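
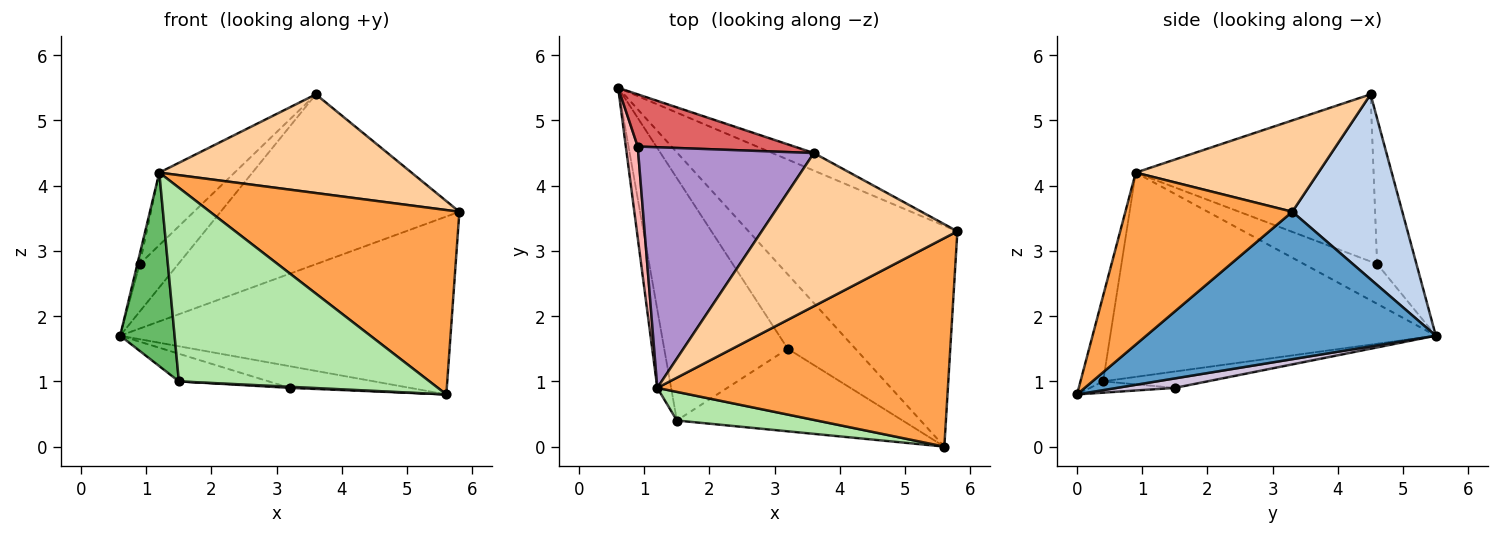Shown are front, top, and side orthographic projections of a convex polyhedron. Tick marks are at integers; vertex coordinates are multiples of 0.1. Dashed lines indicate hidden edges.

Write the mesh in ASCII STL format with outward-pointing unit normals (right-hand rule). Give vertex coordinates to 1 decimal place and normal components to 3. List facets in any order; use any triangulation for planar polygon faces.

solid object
 facet normal 0.482 0.550 -0.682
  outer loop
   vertex 5.6 0.0 0.8
   vertex 0.6 5.5 1.7
   vertex 5.8 3.3 3.6
  endloop
 endfacet
 facet normal 0.417 0.904 -0.093
  outer loop
   vertex 3.6 4.5 5.4
   vertex 5.8 3.3 3.6
   vertex 0.6 5.5 1.7
  endloop
 endfacet
 facet normal 0.405 -0.606 0.685
  outer loop
   vertex 1.2 0.9 4.2
   vertex 5.6 0.0 0.8
   vertex 5.8 3.3 3.6
  endloop
 endfacet
 facet normal 0.365 -0.504 0.783
  outer loop
   vertex 1.2 0.9 4.2
   vertex 5.8 3.3 3.6
   vertex 3.6 4.5 5.4
  endloop
 endfacet
 facet normal -0.984 -0.165 -0.067
  outer loop
   vertex 1.5 0.4 1.0
   vertex 1.2 0.9 4.2
   vertex 0.6 5.5 1.7
  endloop
 endfacet
 facet normal -0.089 -0.985 0.146
  outer loop
   vertex 1.5 0.4 1.0
   vertex 5.6 0.0 0.8
   vertex 1.2 0.9 4.2
  endloop
 endfacet
 facet normal -0.566 0.556 0.609
  outer loop
   vertex 0.9 4.6 2.8
   vertex 3.6 4.5 5.4
   vertex 0.6 5.5 1.7
  endloop
 endfacet
 facet normal -0.958 0.031 0.286
  outer loop
   vertex 0.9 4.6 2.8
   vertex 0.6 5.5 1.7
   vertex 1.2 0.9 4.2
  endloop
 endfacet
 facet normal -0.674 0.213 0.708
  outer loop
   vertex 0.9 4.6 2.8
   vertex 1.2 0.9 4.2
   vertex 3.6 4.5 5.4
  endloop
 endfacet
 facet normal 0.134 0.277 -0.952
  outer loop
   vertex 3.2 1.5 0.9
   vertex 0.6 5.5 1.7
   vertex 5.6 0.0 0.8
  endloop
 endfacet
 facet normal -0.131 0.112 -0.985
  outer loop
   vertex 3.2 1.5 0.9
   vertex 1.5 0.4 1.0
   vertex 0.6 5.5 1.7
  endloop
 endfacet
 facet normal -0.050 -0.013 -0.999
  outer loop
   vertex 3.2 1.5 0.9
   vertex 5.6 0.0 0.8
   vertex 1.5 0.4 1.0
  endloop
 endfacet
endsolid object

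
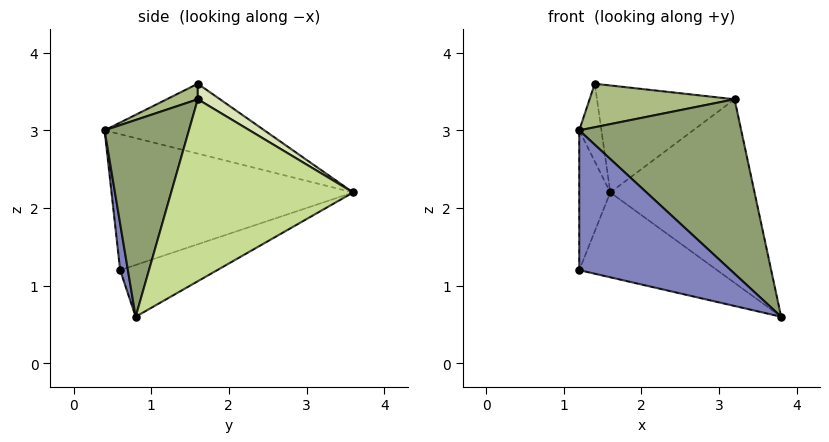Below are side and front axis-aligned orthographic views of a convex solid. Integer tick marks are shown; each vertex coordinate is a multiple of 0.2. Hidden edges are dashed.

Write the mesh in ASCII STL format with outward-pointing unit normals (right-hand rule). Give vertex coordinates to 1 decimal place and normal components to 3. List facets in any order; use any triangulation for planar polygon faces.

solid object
 facet normal -0.989 0.137 0.055
  outer loop
   vertex 1.4 1.6 3.6
   vertex 1.6 3.6 2.2
   vertex 1.2 0.4 3.0
  endloop
 endfacet
 facet normal 0.051 -0.993 -0.110
  outer loop
   vertex 1.2 0.6 1.2
   vertex 3.8 0.8 0.6
   vertex 1.2 0.4 3.0
  endloop
 endfacet
 facet normal -0.992 0.128 0.014
  outer loop
   vertex 1.2 0.6 1.2
   vertex 1.2 0.4 3.0
   vertex 1.6 3.6 2.2
  endloop
 endfacet
 facet normal -0.236 0.335 -0.912
  outer loop
   vertex 1.2 0.6 1.2
   vertex 1.6 3.6 2.2
   vertex 3.8 0.8 0.6
  endloop
 endfacet
 facet normal 0.435 -0.837 0.332
  outer loop
   vertex 3.2 1.6 3.4
   vertex 1.2 0.4 3.0
   vertex 3.8 0.8 0.6
  endloop
 endfacet
 facet normal 0.098 -0.458 0.883
  outer loop
   vertex 3.2 1.6 3.4
   vertex 1.4 1.6 3.6
   vertex 1.2 0.4 3.0
  endloop
 endfacet
 facet normal 0.784 0.621 -0.010
  outer loop
   vertex 3.2 1.6 3.4
   vertex 3.8 0.8 0.6
   vertex 1.6 3.6 2.2
  endloop
 endfacet
 facet normal 0.091 0.565 0.820
  outer loop
   vertex 3.2 1.6 3.4
   vertex 1.6 3.6 2.2
   vertex 1.4 1.6 3.6
  endloop
 endfacet
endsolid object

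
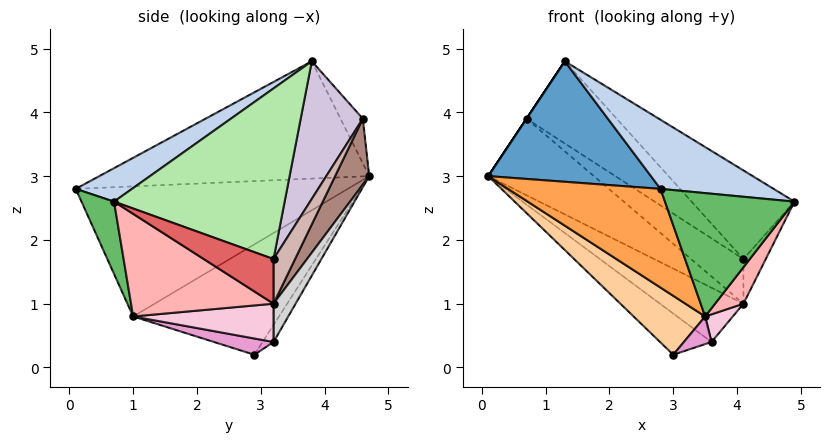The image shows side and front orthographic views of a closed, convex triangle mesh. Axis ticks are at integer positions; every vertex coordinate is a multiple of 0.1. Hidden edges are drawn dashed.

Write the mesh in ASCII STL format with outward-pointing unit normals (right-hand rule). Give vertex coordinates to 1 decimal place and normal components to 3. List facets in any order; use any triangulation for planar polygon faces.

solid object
 facet normal -0.817 -0.493 0.299
  outer loop
   vertex 1.3 3.8 4.8
   vertex 0.1 4.7 3.0
   vertex 2.8 0.1 2.8
  endloop
 endfacet
 facet normal 0.200 -0.402 0.894
  outer loop
   vertex 1.3 3.8 4.8
   vertex 2.8 0.1 2.8
   vertex 4.9 0.7 2.6
  endloop
 endfacet
 facet normal -0.772 -0.433 -0.465
  outer loop
   vertex 3.5 1.0 0.8
   vertex 2.8 0.1 2.8
   vertex 0.1 4.7 3.0
  endloop
 endfacet
 facet normal -0.754 -0.370 -0.543
  outer loop
   vertex 3.5 1.0 0.8
   vertex 0.1 4.7 3.0
   vertex 3.0 2.9 0.2
  endloop
 endfacet
 facet normal 0.230 -0.915 -0.331
  outer loop
   vertex 3.5 1.0 0.8
   vertex 4.9 0.7 2.6
   vertex 2.8 0.1 2.8
  endloop
 endfacet
 facet normal 0.710 0.428 0.559
  outer loop
   vertex 4.1 3.2 1.7
   vertex 1.3 3.8 4.8
   vertex 4.9 0.7 2.6
  endloop
 endfacet
 facet normal 0.952 0.305 0.000
  outer loop
   vertex 4.1 3.2 1.0
   vertex 4.1 3.2 1.7
   vertex 4.9 0.7 2.6
  endloop
 endfacet
 facet normal 0.768 -0.153 -0.622
  outer loop
   vertex 4.1 3.2 1.0
   vertex 4.9 0.7 2.6
   vertex 3.5 1.0 0.8
  endloop
 endfacet
 facet normal -0.832 0.000 0.555
  outer loop
   vertex 0.7 4.6 3.9
   vertex 0.1 4.7 3.0
   vertex 1.3 3.8 4.8
  endloop
 endfacet
 facet normal 0.535 0.776 0.333
  outer loop
   vertex 0.7 4.6 3.9
   vertex 1.3 3.8 4.8
   vertex 4.1 3.2 1.7
  endloop
 endfacet
 facet normal 0.306 0.947 -0.099
  outer loop
   vertex 0.7 4.6 3.9
   vertex 4.1 3.2 1.0
   vertex 0.1 4.7 3.0
  endloop
 endfacet
 facet normal 0.381 0.925 0.000
  outer loop
   vertex 0.7 4.6 3.9
   vertex 4.1 3.2 1.7
   vertex 4.1 3.2 1.0
  endloop
 endfacet
 facet normal 0.392 -0.182 -0.902
  outer loop
   vertex 3.6 3.2 0.4
   vertex 3.5 1.0 0.8
   vertex 3.0 2.9 0.2
  endloop
 endfacet
 facet normal 0.760 -0.150 -0.633
  outer loop
   vertex 3.6 3.2 0.4
   vertex 4.1 3.2 1.0
   vertex 3.5 1.0 0.8
  endloop
 endfacet
 facet normal -0.159 0.748 -0.645
  outer loop
   vertex 3.6 3.2 0.4
   vertex 3.0 2.9 0.2
   vertex 0.1 4.7 3.0
  endloop
 endfacet
 facet normal 0.250 0.945 -0.209
  outer loop
   vertex 3.6 3.2 0.4
   vertex 0.1 4.7 3.0
   vertex 4.1 3.2 1.0
  endloop
 endfacet
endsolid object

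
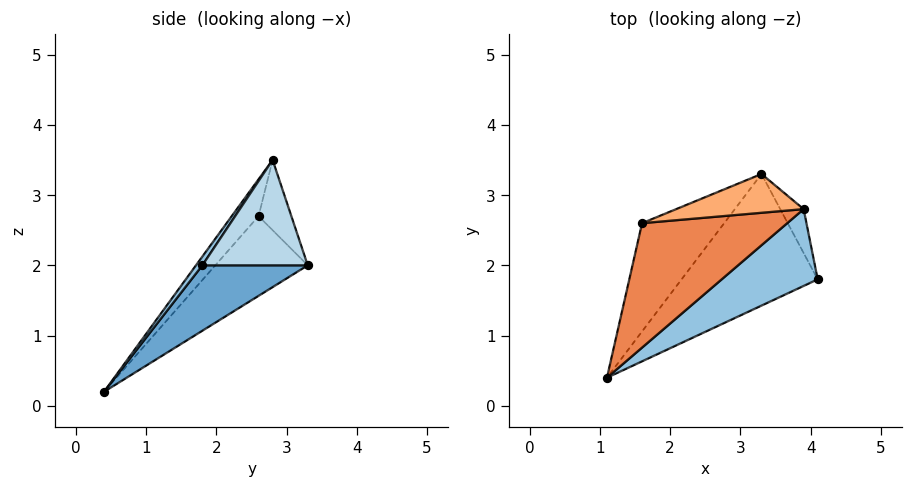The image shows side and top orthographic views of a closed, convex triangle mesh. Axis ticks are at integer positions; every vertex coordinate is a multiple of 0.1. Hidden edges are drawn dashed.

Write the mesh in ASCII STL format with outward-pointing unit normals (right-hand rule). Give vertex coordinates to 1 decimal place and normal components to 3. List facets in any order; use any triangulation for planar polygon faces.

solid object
 facet normal 0.422 0.225 -0.878
  outer loop
   vertex 3.3 3.3 2.0
   vertex 4.1 1.8 2.0
   vertex 1.1 0.4 0.2
  endloop
 endfacet
 facet normal 0.051 -0.828 0.559
  outer loop
   vertex 3.9 2.8 3.5
   vertex 1.1 0.4 0.2
   vertex 4.1 1.8 2.0
  endloop
 endfacet
 facet normal 0.866 0.462 -0.192
  outer loop
   vertex 3.9 2.8 3.5
   vertex 4.1 1.8 2.0
   vertex 3.3 3.3 2.0
  endloop
 endfacet
 facet normal -0.499 0.698 -0.514
  outer loop
   vertex 1.6 2.6 2.7
   vertex 3.3 3.3 2.0
   vertex 1.1 0.4 0.2
  endloop
 endfacet
 facet normal -0.170 -0.723 0.670
  outer loop
   vertex 1.6 2.6 2.7
   vertex 1.1 0.4 0.2
   vertex 3.9 2.8 3.5
  endloop
 endfacet
 facet normal -0.212 0.899 0.384
  outer loop
   vertex 1.6 2.6 2.7
   vertex 3.9 2.8 3.5
   vertex 3.3 3.3 2.0
  endloop
 endfacet
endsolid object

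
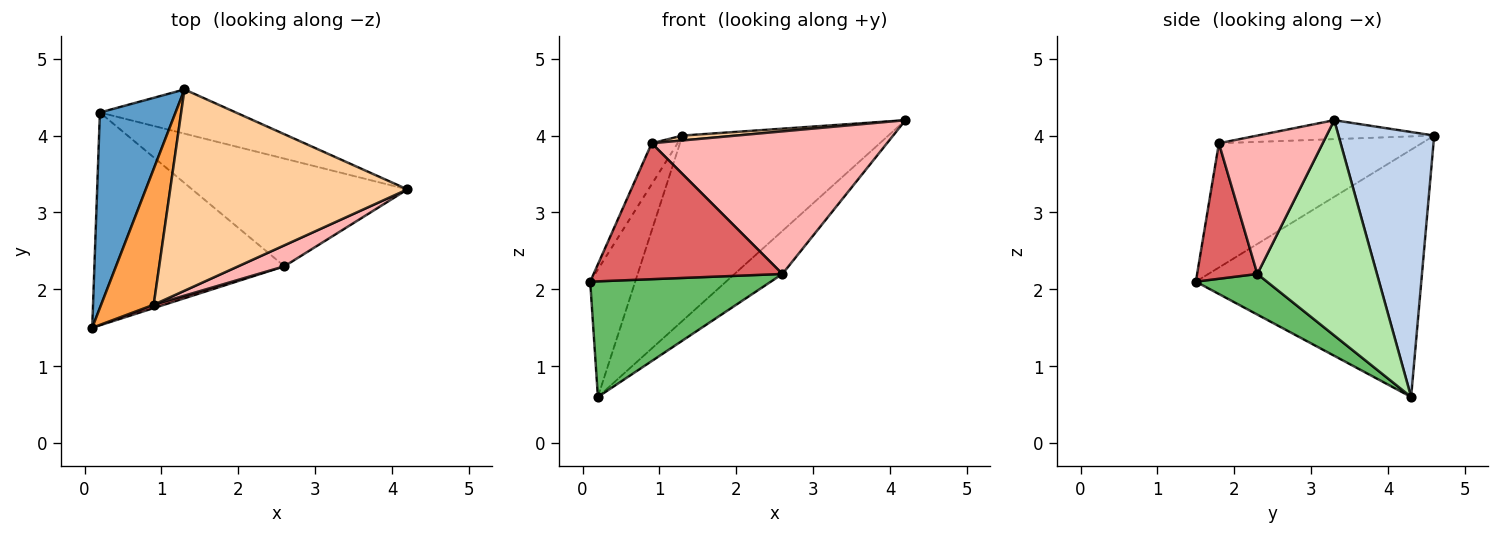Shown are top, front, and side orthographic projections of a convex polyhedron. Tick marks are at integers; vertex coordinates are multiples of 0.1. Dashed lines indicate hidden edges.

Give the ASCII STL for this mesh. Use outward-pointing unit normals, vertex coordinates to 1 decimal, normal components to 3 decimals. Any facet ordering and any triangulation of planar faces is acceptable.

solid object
 facet normal -0.939 0.187 0.287
  outer loop
   vertex 1.3 4.6 4.0
   vertex 0.2 4.3 0.6
   vertex 0.1 1.5 2.1
  endloop
 endfacet
 facet normal 0.412 0.886 -0.211
  outer loop
   vertex 1.3 4.6 4.0
   vertex 4.2 3.3 4.2
   vertex 0.2 4.3 0.6
  endloop
 endfacet
 facet normal -0.915 0.117 0.387
  outer loop
   vertex 0.9 1.8 3.9
   vertex 1.3 4.6 4.0
   vertex 0.1 1.5 2.1
  endloop
 endfacet
 facet normal -0.080 -0.024 0.997
  outer loop
   vertex 0.9 1.8 3.9
   vertex 4.2 3.3 4.2
   vertex 1.3 4.6 4.0
  endloop
 endfacet
 facet normal 0.185 -0.469 -0.864
  outer loop
   vertex 2.6 2.3 2.2
   vertex 0.1 1.5 2.1
   vertex 0.2 4.3 0.6
  endloop
 endfacet
 facet normal 0.680 0.272 -0.680
  outer loop
   vertex 2.6 2.3 2.2
   vertex 0.2 4.3 0.6
   vertex 4.2 3.3 4.2
  endloop
 endfacet
 facet normal 0.304 -0.952 0.024
  outer loop
   vertex 2.6 2.3 2.2
   vertex 0.9 1.8 3.9
   vertex 0.1 1.5 2.1
  endloop
 endfacet
 facet normal 0.400 -0.907 0.133
  outer loop
   vertex 2.6 2.3 2.2
   vertex 4.2 3.3 4.2
   vertex 0.9 1.8 3.9
  endloop
 endfacet
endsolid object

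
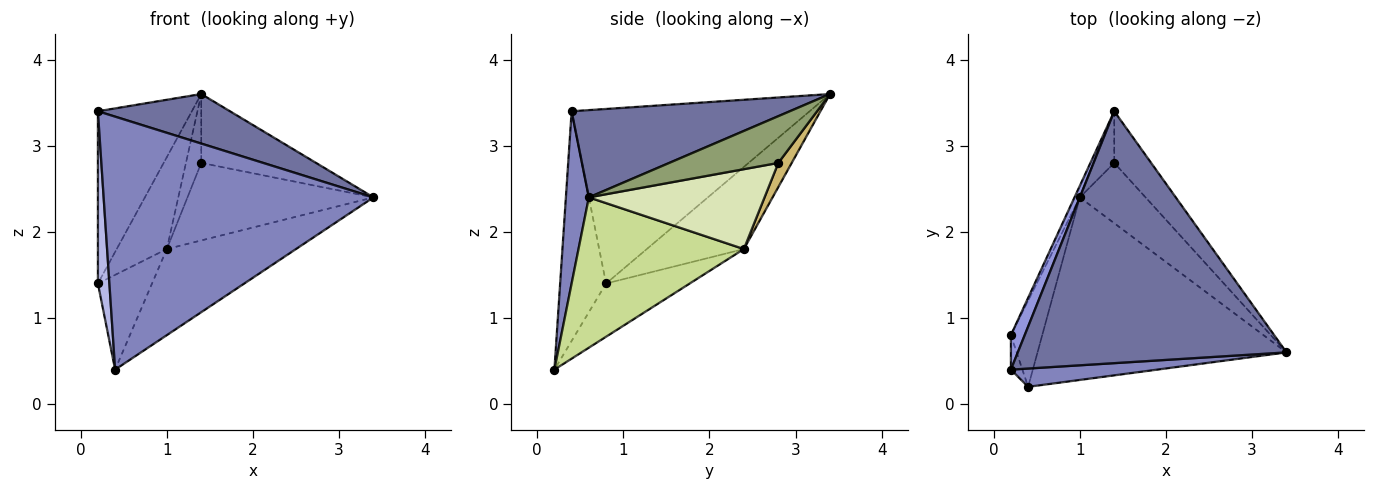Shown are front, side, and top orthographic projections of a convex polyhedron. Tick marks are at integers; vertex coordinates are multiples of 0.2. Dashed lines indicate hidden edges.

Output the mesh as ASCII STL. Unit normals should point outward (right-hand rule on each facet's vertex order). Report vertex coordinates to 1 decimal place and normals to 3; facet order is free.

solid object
 facet normal 0.304 -0.184 0.935
  outer loop
   vertex 1.4 3.4 3.6
   vertex 0.2 0.4 3.4
   vertex 3.4 0.6 2.4
  endloop
 endfacet
 facet normal 0.085 -0.994 0.072
  outer loop
   vertex 0.4 0.2 0.4
   vertex 3.4 0.6 2.4
   vertex 0.2 0.4 3.4
  endloop
 endfacet
 facet normal -0.928 0.366 0.073
  outer loop
   vertex 0.2 0.8 1.4
   vertex 0.2 0.4 3.4
   vertex 1.4 3.4 3.6
  endloop
 endfacet
 facet normal -0.969 -0.242 -0.048
  outer loop
   vertex 0.2 0.8 1.4
   vertex 0.4 0.2 0.4
   vertex 0.2 0.4 3.4
  endloop
 endfacet
 facet normal 0.605 0.637 -0.478
  outer loop
   vertex 1.4 2.8 2.8
   vertex 1.4 3.4 3.6
   vertex 3.4 0.6 2.4
  endloop
 endfacet
 facet normal -0.753 0.487 -0.443
  outer loop
   vertex 1.0 2.4 1.8
   vertex 0.4 0.2 0.4
   vertex 0.2 0.8 1.4
  endloop
 endfacet
 facet normal 0.479 0.374 -0.794
  outer loop
   vertex 1.0 2.4 1.8
   vertex 3.4 0.6 2.4
   vertex 0.4 0.2 0.4
  endloop
 endfacet
 facet normal 0.598 0.633 -0.492
  outer loop
   vertex 1.0 2.4 1.8
   vertex 1.4 2.8 2.8
   vertex 3.4 0.6 2.4
  endloop
 endfacet
 facet normal -0.887 0.458 -0.057
  outer loop
   vertex 1.0 2.4 1.8
   vertex 0.2 0.8 1.4
   vertex 1.4 3.4 3.6
  endloop
 endfacet
 facet normal 0.573 0.655 -0.492
  outer loop
   vertex 1.0 2.4 1.8
   vertex 1.4 3.4 3.6
   vertex 1.4 2.8 2.8
  endloop
 endfacet
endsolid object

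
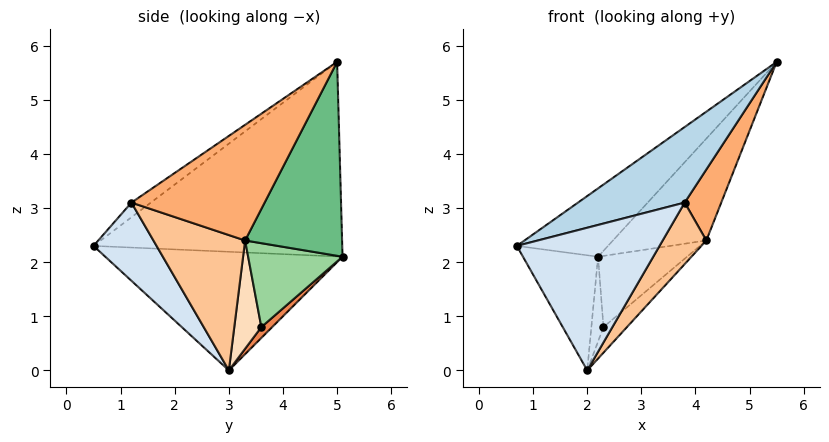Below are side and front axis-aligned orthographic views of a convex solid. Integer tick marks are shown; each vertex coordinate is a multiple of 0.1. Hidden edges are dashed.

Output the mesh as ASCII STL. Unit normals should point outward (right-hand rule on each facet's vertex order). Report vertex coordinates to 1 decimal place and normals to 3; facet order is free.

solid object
 facet normal -0.708 0.260 0.656
  outer loop
   vertex 2.2 5.1 2.1
   vertex 0.7 0.5 2.3
   vertex 5.5 5.0 5.7
  endloop
 endfacet
 facet normal -0.933 0.295 -0.206
  outer loop
   vertex 2.0 3.0 0.0
   vertex 0.7 0.5 2.3
   vertex 2.2 5.1 2.1
  endloop
 endfacet
 facet normal -0.097 -0.532 0.841
  outer loop
   vertex 3.8 1.2 3.1
   vertex 5.5 5.0 5.7
   vertex 0.7 0.5 2.3
  endloop
 endfacet
 facet normal 0.321 -0.726 -0.608
  outer loop
   vertex 3.8 1.2 3.1
   vertex 0.7 0.5 2.3
   vertex 2.0 3.0 0.0
  endloop
 endfacet
 facet normal 0.518 0.580 -0.629
  outer loop
   vertex 2.3 3.6 0.8
   vertex 2.0 3.0 0.0
   vertex 2.2 5.1 2.1
  endloop
 endfacet
 facet normal 0.937 -0.257 -0.237
  outer loop
   vertex 4.2 3.3 2.4
   vertex 5.5 5.0 5.7
   vertex 3.8 1.2 3.1
  endloop
 endfacet
 facet normal 0.714 -0.340 -0.612
  outer loop
   vertex 4.2 3.3 2.4
   vertex 3.8 1.2 3.1
   vertex 2.0 3.0 0.0
  endloop
 endfacet
 facet normal 0.597 0.518 -0.612
  outer loop
   vertex 4.2 3.3 2.4
   vertex 2.0 3.0 0.0
   vertex 2.3 3.6 0.8
  endloop
 endfacet
 facet normal 0.606 0.584 -0.540
  outer loop
   vertex 4.2 3.3 2.4
   vertex 2.2 5.1 2.1
   vertex 5.5 5.0 5.7
  endloop
 endfacet
 facet normal 0.586 0.553 -0.592
  outer loop
   vertex 4.2 3.3 2.4
   vertex 2.3 3.6 0.8
   vertex 2.2 5.1 2.1
  endloop
 endfacet
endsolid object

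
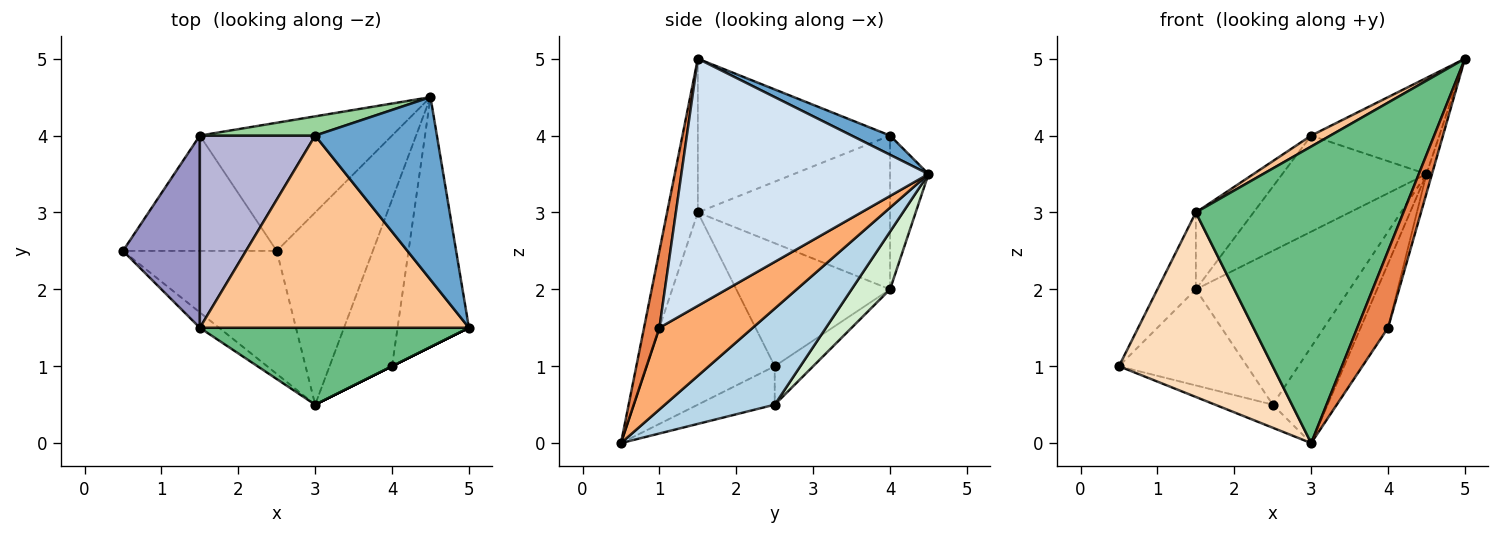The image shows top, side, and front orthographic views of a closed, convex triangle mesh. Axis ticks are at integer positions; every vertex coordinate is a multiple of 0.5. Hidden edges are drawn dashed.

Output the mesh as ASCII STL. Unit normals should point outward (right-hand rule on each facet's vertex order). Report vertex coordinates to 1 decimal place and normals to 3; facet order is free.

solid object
 facet normal 0.138 0.461 0.876
  outer loop
   vertex 3.0 4.0 4.0
   vertex 5.0 1.5 5.0
   vertex 4.5 4.5 3.5
  endloop
 endfacet
 facet normal -0.239 0.179 -0.954
  outer loop
   vertex 2.5 2.5 0.5
   vertex 3.0 0.5 0.0
   vertex 0.5 2.5 1.0
  endloop
 endfacet
 facet normal 0.667 0.333 -0.667
  outer loop
   vertex 2.5 2.5 0.5
   vertex 4.5 4.5 3.5
   vertex 3.0 0.5 0.0
  endloop
 endfacet
 facet normal 0.960 0.021 -0.277
  outer loop
   vertex 4.0 1.0 1.5
   vertex 4.5 4.5 3.5
   vertex 5.0 1.5 5.0
  endloop
 endfacet
 facet normal 0.447 -0.894 0.000
  outer loop
   vertex 4.0 1.0 1.5
   vertex 5.0 1.5 5.0
   vertex 3.0 0.5 0.0
  endloop
 endfacet
 facet normal 0.774 0.228 -0.592
  outer loop
   vertex 4.0 1.0 1.5
   vertex 3.0 0.5 0.0
   vertex 4.5 4.5 3.5
  endloop
 endfacet
 facet normal -0.496 -0.050 0.867
  outer loop
   vertex 1.5 1.5 3.0
   vertex 5.0 1.5 5.0
   vertex 3.0 4.0 4.0
  endloop
 endfacet
 facet normal -0.639 -0.767 -0.064
  outer loop
   vertex 1.5 1.5 3.0
   vertex 0.5 2.5 1.0
   vertex 3.0 0.5 0.0
  endloop
 endfacet
 facet normal -0.142 -0.958 0.248
  outer loop
   vertex 1.5 1.5 3.0
   vertex 3.0 0.5 0.0
   vertex 5.0 1.5 5.0
  endloop
 endfacet
 facet normal -0.253 0.949 0.190
  outer loop
   vertex 1.5 4.0 2.0
   vertex 3.0 4.0 4.0
   vertex 4.5 4.5 3.5
  endloop
 endfacet
 facet normal -0.189 0.629 -0.754
  outer loop
   vertex 1.5 4.0 2.0
   vertex 2.5 2.5 0.5
   vertex 0.5 2.5 1.0
  endloop
 endfacet
 facet normal 0.189 0.754 -0.629
  outer loop
   vertex 1.5 4.0 2.0
   vertex 4.5 4.5 3.5
   vertex 2.5 2.5 0.5
  endloop
 endfacet
 facet normal -0.830 0.207 0.518
  outer loop
   vertex 1.5 4.0 2.0
   vertex 0.5 2.5 1.0
   vertex 1.5 1.5 3.0
  endloop
 endfacet
 facet normal -0.778 0.233 0.583
  outer loop
   vertex 1.5 4.0 2.0
   vertex 1.5 1.5 3.0
   vertex 3.0 4.0 4.0
  endloop
 endfacet
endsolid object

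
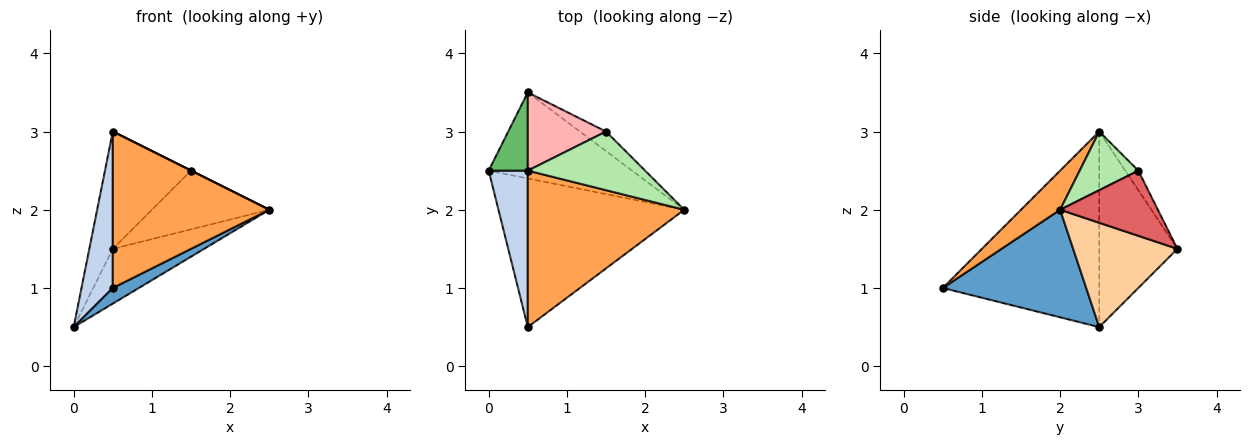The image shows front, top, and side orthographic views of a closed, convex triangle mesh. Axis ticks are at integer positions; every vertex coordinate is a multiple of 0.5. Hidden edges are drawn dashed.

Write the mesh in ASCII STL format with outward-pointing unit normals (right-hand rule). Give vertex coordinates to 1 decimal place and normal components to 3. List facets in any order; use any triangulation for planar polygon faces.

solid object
 facet normal 0.499 -0.091 -0.862
  outer loop
   vertex 0.5 0.5 1.0
   vertex 0.0 2.5 0.5
   vertex 2.5 2.0 2.0
  endloop
 endfacet
 facet normal -0.962 -0.192 0.192
  outer loop
   vertex 0.5 2.5 3.0
   vertex 0.0 2.5 0.5
   vertex 0.5 0.5 1.0
  endloop
 endfacet
 facet normal 0.174 -0.696 0.696
  outer loop
   vertex 0.5 2.5 3.0
   vertex 0.5 0.5 1.0
   vertex 2.5 2.0 2.0
  endloop
 endfacet
 facet normal 0.523 0.458 -0.719
  outer loop
   vertex 0.5 3.5 1.5
   vertex 2.5 2.0 2.0
   vertex 0.0 2.5 0.5
  endloop
 endfacet
 facet normal -0.941 0.282 0.188
  outer loop
   vertex 0.5 3.5 1.5
   vertex 0.0 2.5 0.5
   vertex 0.5 2.5 3.0
  endloop
 endfacet
 facet normal 0.447 0.000 0.894
  outer loop
   vertex 1.5 3.0 2.5
   vertex 0.5 2.5 3.0
   vertex 2.5 2.0 2.0
  endloop
 endfacet
 facet normal 0.620 0.744 -0.248
  outer loop
   vertex 1.5 3.0 2.5
   vertex 2.5 2.0 2.0
   vertex 0.5 3.5 1.5
  endloop
 endfacet
 facet normal -0.137 0.824 0.549
  outer loop
   vertex 1.5 3.0 2.5
   vertex 0.5 3.5 1.5
   vertex 0.5 2.5 3.0
  endloop
 endfacet
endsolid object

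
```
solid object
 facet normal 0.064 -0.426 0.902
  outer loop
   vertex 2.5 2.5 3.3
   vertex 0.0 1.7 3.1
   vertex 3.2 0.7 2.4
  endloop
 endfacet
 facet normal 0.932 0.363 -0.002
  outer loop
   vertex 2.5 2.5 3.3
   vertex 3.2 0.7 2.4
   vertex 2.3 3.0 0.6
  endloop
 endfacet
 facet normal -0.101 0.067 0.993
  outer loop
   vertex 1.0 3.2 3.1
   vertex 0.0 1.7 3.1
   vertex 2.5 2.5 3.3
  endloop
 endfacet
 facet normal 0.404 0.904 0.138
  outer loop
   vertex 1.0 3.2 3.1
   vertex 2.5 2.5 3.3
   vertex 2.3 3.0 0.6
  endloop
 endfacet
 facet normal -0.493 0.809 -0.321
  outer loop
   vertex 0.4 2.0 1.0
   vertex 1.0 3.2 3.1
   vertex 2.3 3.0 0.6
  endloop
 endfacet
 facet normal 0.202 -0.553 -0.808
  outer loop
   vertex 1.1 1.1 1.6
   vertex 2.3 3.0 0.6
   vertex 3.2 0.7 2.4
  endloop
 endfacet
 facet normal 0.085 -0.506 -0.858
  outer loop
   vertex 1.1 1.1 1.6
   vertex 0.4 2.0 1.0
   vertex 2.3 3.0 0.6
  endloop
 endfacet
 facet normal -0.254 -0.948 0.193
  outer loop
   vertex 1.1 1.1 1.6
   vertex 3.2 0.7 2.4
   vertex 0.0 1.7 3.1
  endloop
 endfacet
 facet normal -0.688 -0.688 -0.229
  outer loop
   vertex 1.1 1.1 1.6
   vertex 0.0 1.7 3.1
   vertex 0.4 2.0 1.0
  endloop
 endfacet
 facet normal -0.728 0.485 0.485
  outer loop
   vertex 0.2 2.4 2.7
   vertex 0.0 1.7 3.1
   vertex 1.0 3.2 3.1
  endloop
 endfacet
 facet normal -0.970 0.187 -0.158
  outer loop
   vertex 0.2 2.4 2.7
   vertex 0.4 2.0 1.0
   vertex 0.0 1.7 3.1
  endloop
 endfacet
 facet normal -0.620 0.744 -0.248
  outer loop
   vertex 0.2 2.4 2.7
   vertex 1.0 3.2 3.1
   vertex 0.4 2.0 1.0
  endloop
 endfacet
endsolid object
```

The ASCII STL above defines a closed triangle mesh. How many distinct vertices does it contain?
8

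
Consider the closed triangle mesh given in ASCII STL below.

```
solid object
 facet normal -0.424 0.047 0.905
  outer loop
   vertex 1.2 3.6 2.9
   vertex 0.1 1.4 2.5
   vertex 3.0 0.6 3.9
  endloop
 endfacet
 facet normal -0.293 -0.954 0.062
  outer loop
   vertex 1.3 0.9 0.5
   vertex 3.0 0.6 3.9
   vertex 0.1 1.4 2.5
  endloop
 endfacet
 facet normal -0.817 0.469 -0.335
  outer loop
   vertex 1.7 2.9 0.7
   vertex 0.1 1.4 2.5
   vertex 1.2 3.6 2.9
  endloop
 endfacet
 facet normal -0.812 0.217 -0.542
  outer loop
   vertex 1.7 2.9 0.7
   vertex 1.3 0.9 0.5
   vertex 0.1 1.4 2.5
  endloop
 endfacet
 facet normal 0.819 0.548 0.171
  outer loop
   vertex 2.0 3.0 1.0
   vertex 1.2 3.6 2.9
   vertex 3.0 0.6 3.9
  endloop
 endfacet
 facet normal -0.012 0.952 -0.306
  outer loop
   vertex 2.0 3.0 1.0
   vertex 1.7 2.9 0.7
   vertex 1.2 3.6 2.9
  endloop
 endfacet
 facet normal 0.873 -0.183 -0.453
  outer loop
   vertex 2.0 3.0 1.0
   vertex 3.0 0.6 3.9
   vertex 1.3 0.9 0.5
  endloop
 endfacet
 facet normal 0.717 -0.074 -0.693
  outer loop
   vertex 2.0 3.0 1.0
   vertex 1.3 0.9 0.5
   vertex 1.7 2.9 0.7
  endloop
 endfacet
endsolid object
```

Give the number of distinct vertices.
6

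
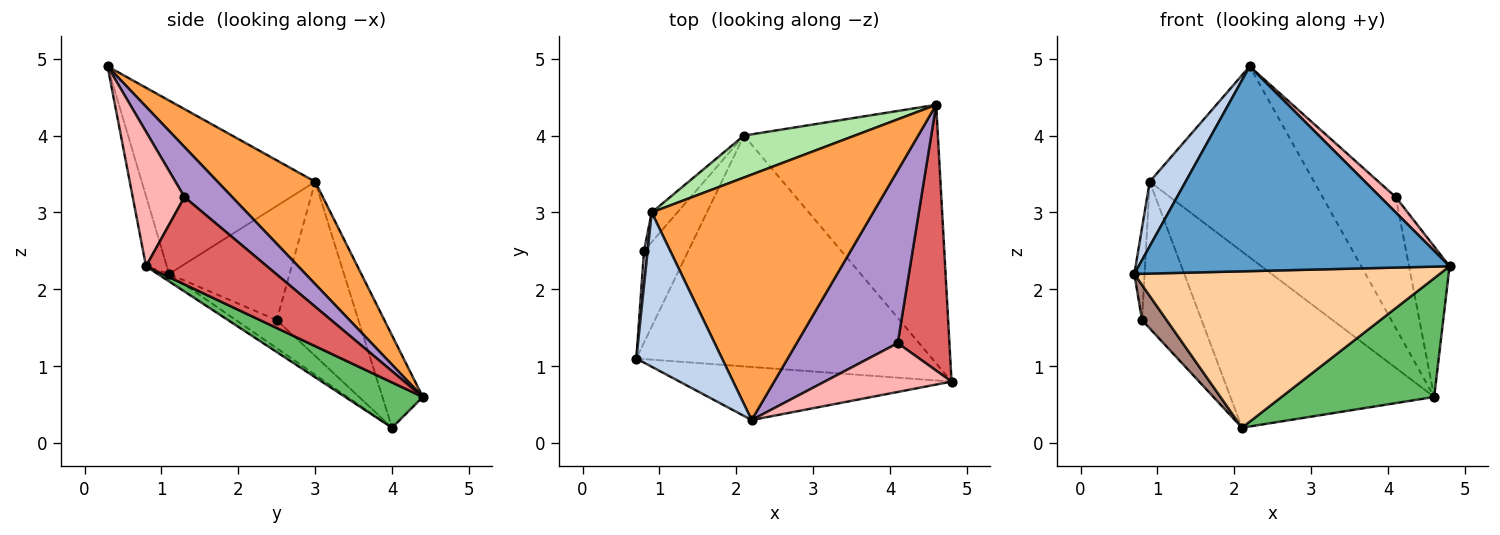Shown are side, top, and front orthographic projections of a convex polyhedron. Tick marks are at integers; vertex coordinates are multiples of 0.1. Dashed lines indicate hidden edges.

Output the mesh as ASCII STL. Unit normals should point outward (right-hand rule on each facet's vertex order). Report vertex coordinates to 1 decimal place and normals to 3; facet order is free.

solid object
 facet normal -0.065 -0.966 -0.250
  outer loop
   vertex 2.2 0.3 4.9
   vertex 0.7 1.1 2.2
   vertex 4.8 0.8 2.3
  endloop
 endfacet
 facet normal -0.881 -0.182 0.436
  outer loop
   vertex 0.9 3.0 3.4
   vertex 0.7 1.1 2.2
   vertex 2.2 0.3 4.9
  endloop
 endfacet
 facet normal 0.343 0.577 0.741
  outer loop
   vertex 0.9 3.0 3.4
   vertex 2.2 0.3 4.9
   vertex 4.6 4.4 0.6
  endloop
 endfacet
 facet normal -0.021 -0.561 -0.828
  outer loop
   vertex 2.1 4.0 0.2
   vertex 4.8 0.8 2.3
   vertex 0.7 1.1 2.2
  endloop
 endfacet
 facet normal 0.208 -0.408 -0.889
  outer loop
   vertex 2.1 4.0 0.2
   vertex 4.6 4.4 0.6
   vertex 4.8 0.8 2.3
  endloop
 endfacet
 facet normal -0.189 0.955 0.228
  outer loop
   vertex 2.1 4.0 0.2
   vertex 0.9 3.0 3.4
   vertex 4.6 4.4 0.6
  endloop
 endfacet
 facet normal 0.827 0.277 0.489
  outer loop
   vertex 4.1 1.3 3.2
   vertex 4.8 0.8 2.3
   vertex 4.6 4.4 0.6
  endloop
 endfacet
 facet normal 0.711 -0.211 0.671
  outer loop
   vertex 4.1 1.3 3.2
   vertex 2.2 0.3 4.9
   vertex 4.8 0.8 2.3
  endloop
 endfacet
 facet normal 0.367 0.562 0.741
  outer loop
   vertex 4.1 1.3 3.2
   vertex 4.6 4.4 0.6
   vertex 2.2 0.3 4.9
  endloop
 endfacet
 facet normal -0.996 0.085 0.032
  outer loop
   vertex 0.8 2.5 1.6
   vertex 0.7 1.1 2.2
   vertex 0.9 3.0 3.4
  endloop
 endfacet
 facet normal -0.510 -0.308 -0.803
  outer loop
   vertex 0.8 2.5 1.6
   vertex 2.1 4.0 0.2
   vertex 0.7 1.1 2.2
  endloop
 endfacet
 facet normal -0.802 0.585 -0.118
  outer loop
   vertex 0.8 2.5 1.6
   vertex 0.9 3.0 3.4
   vertex 2.1 4.0 0.2
  endloop
 endfacet
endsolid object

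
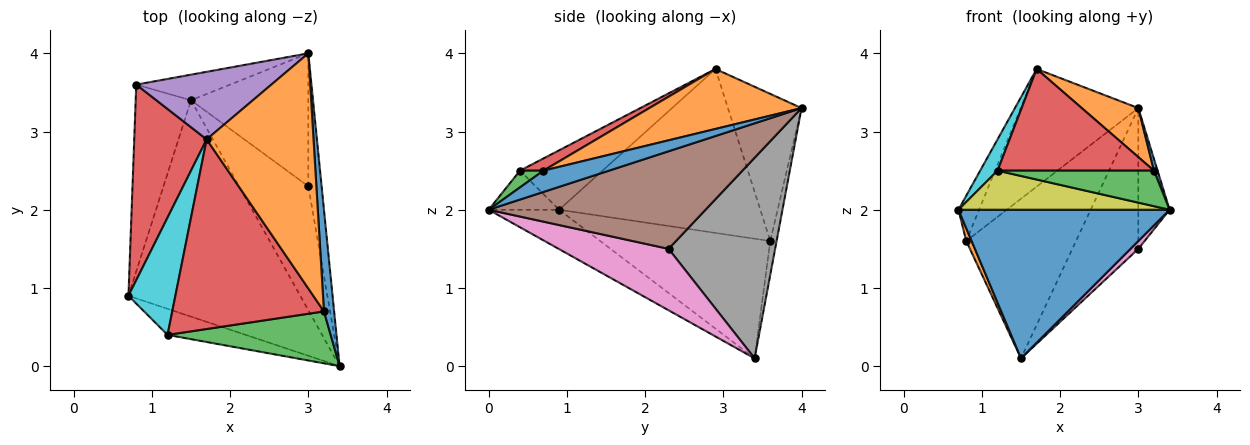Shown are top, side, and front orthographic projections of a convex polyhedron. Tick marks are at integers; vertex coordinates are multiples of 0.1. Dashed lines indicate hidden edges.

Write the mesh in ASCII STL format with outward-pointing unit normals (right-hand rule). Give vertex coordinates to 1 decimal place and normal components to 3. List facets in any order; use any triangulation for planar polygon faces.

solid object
 facet normal -0.185 -0.556 -0.810
  outer loop
   vertex 1.5 3.4 0.1
   vertex 3.4 0.0 2.0
   vertex 0.7 0.9 2.0
  endloop
 endfacet
 facet normal -0.907 -0.029 -0.420
  outer loop
   vertex 0.8 3.6 1.6
   vertex 1.5 3.4 0.1
   vertex 0.7 0.9 2.0
  endloop
 endfacet
 facet normal -0.057 0.986 -0.158
  outer loop
   vertex 0.8 3.6 1.6
   vertex 3.0 4.0 3.3
   vertex 1.5 3.4 0.1
  endloop
 endfacet
 facet normal -0.911 0.093 0.402
  outer loop
   vertex 1.7 2.9 3.8
   vertex 0.8 3.6 1.6
   vertex 0.7 0.9 2.0
  endloop
 endfacet
 facet normal -0.477 0.762 0.438
  outer loop
   vertex 1.7 2.9 3.8
   vertex 3.0 4.0 3.3
   vertex 0.8 3.6 1.6
  endloop
 endfacet
 facet normal 0.981 0.142 -0.134
  outer loop
   vertex 3.0 2.3 1.5
   vertex 3.0 4.0 3.3
   vertex 3.4 0.0 2.0
  endloop
 endfacet
 facet normal 0.663 -0.047 -0.747
  outer loop
   vertex 3.0 2.3 1.5
   vertex 3.4 0.0 2.0
   vertex 1.5 3.4 0.1
  endloop
 endfacet
 facet normal 0.761 0.471 -0.445
  outer loop
   vertex 3.0 2.3 1.5
   vertex 1.5 3.4 0.1
   vertex 3.0 4.0 3.3
  endloop
 endfacet
 facet normal -0.267 -0.802 -0.535
  outer loop
   vertex 1.2 0.4 2.5
   vertex 0.7 0.9 2.0
   vertex 3.4 0.0 2.0
  endloop
 endfacet
 facet normal -0.774 -0.163 0.611
  outer loop
   vertex 1.2 0.4 2.5
   vertex 1.7 2.9 3.8
   vertex 0.7 0.9 2.0
  endloop
 endfacet
 facet normal 0.901 -0.050 0.430
  outer loop
   vertex 3.2 0.7 2.5
   vertex 3.4 0.0 2.0
   vertex 3.0 4.0 3.3
  endloop
 endfacet
 facet normal 0.481 -0.179 0.858
  outer loop
   vertex 3.2 0.7 2.5
   vertex 3.0 4.0 3.3
   vertex 1.7 2.9 3.8
  endloop
 endfacet
 facet normal 0.084 -0.563 0.822
  outer loop
   vertex 3.2 0.7 2.5
   vertex 1.2 0.4 2.5
   vertex 3.4 0.0 2.0
  endloop
 endfacet
 facet normal 0.071 -0.471 0.879
  outer loop
   vertex 3.2 0.7 2.5
   vertex 1.7 2.9 3.8
   vertex 1.2 0.4 2.5
  endloop
 endfacet
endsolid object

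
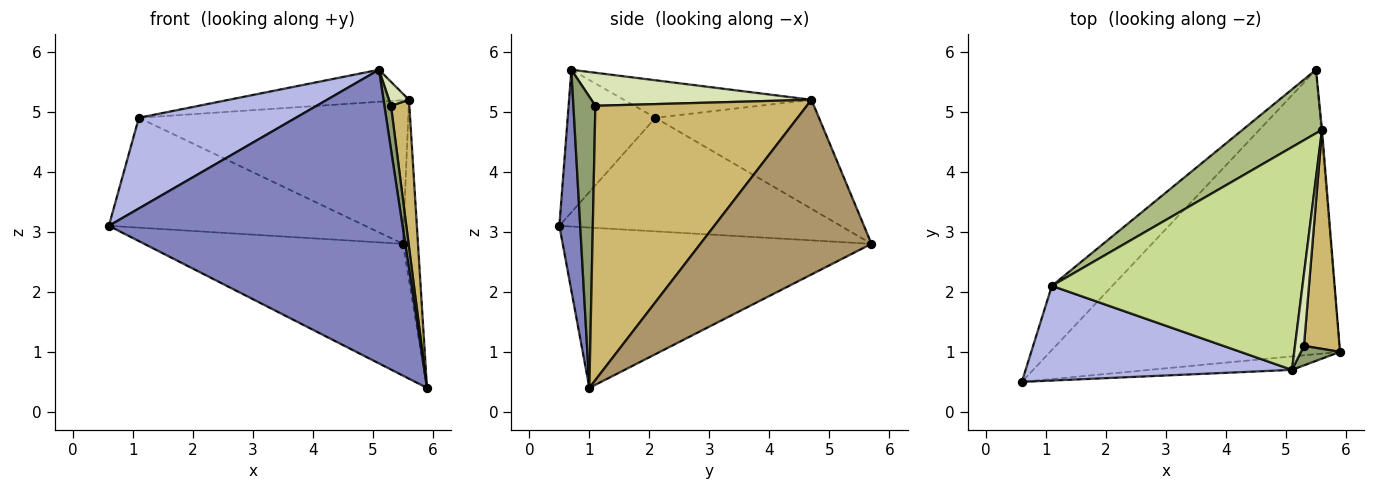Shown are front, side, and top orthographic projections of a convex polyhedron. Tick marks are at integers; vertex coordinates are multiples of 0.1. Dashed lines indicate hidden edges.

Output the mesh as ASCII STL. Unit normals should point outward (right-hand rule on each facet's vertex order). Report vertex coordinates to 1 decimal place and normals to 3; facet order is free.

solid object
 facet normal -0.449 0.376 -0.811
  outer loop
   vertex 5.5 5.7 2.8
   vertex 5.9 1.0 0.4
   vertex 0.6 0.5 3.1
  endloop
 endfacet
 facet normal 0.071 -0.996 -0.046
  outer loop
   vertex 5.1 0.7 5.7
   vertex 0.6 0.5 3.1
   vertex 5.9 1.0 0.4
  endloop
 endfacet
 facet normal -0.688 0.627 -0.366
  outer loop
   vertex 1.1 2.1 4.9
   vertex 5.5 5.7 2.8
   vertex 0.6 0.5 3.1
  endloop
 endfacet
 facet normal -0.361 -0.645 0.674
  outer loop
   vertex 1.1 2.1 4.9
   vertex 0.6 0.5 3.1
   vertex 5.1 0.7 5.7
  endloop
 endfacet
 facet normal 0.950 -0.284 0.127
  outer loop
   vertex 5.3 1.1 5.1
   vertex 5.1 0.7 5.7
   vertex 5.9 1.0 0.4
  endloop
 endfacet
 facet normal -0.486 0.800 0.353
  outer loop
   vertex 5.6 4.7 5.2
   vertex 5.5 5.7 2.8
   vertex 1.1 2.1 4.9
  endloop
 endfacet
 facet normal -0.147 0.141 0.979
  outer loop
   vertex 5.6 4.7 5.2
   vertex 1.1 2.1 4.9
   vertex 5.1 0.7 5.7
  endloop
 endfacet
 facet normal 0.961 -0.087 0.262
  outer loop
   vertex 5.6 4.7 5.2
   vertex 5.1 0.7 5.7
   vertex 5.3 1.1 5.1
  endloop
 endfacet
 facet normal 0.996 0.087 -0.005
  outer loop
   vertex 5.6 4.7 5.2
   vertex 5.9 1.0 0.4
   vertex 5.5 5.7 2.8
  endloop
 endfacet
 facet normal 0.988 -0.086 0.128
  outer loop
   vertex 5.6 4.7 5.2
   vertex 5.3 1.1 5.1
   vertex 5.9 1.0 0.4
  endloop
 endfacet
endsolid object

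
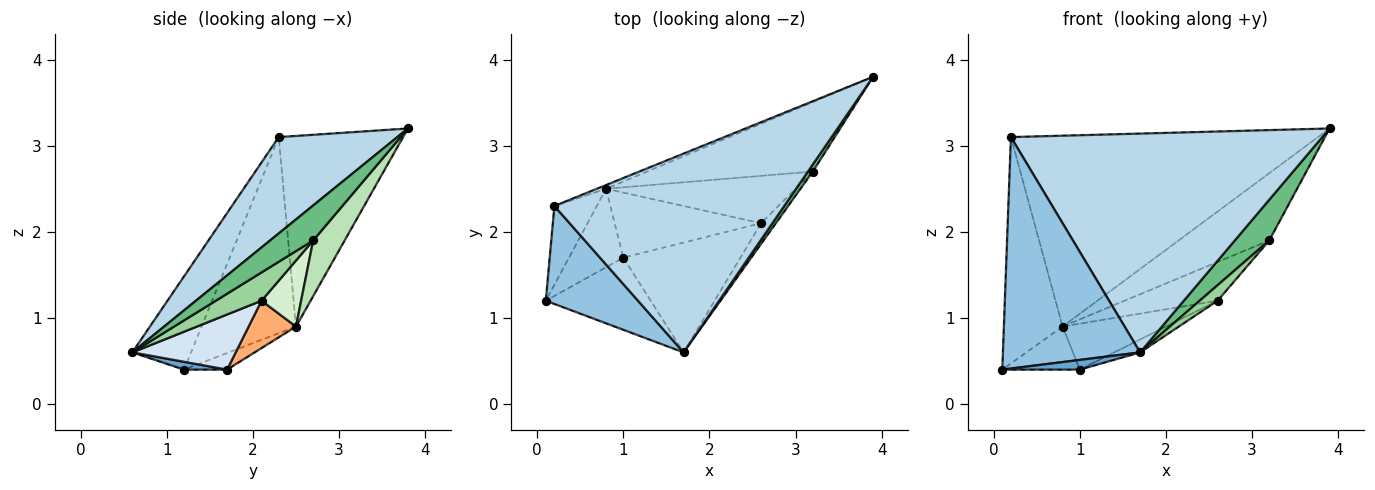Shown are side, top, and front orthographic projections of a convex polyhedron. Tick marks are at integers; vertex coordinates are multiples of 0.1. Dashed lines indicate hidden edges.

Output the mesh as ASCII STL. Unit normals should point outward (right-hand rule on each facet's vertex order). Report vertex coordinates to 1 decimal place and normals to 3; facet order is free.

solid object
 facet normal 0.074 -0.133 -0.988
  outer loop
   vertex 1.0 1.7 0.4
   vertex 1.7 0.6 0.6
   vertex 0.1 1.2 0.4
  endloop
 endfacet
 facet normal -0.367 -0.857 0.363
  outer loop
   vertex 0.2 2.3 3.1
   vertex 0.1 1.2 0.4
   vertex 1.7 0.6 0.6
  endloop
 endfacet
 facet normal 0.271 -0.712 0.647
  outer loop
   vertex 0.2 2.3 3.1
   vertex 1.7 0.6 0.6
   vertex 3.9 3.8 3.2
  endloop
 endfacet
 facet normal 0.423 0.106 -0.900
  outer loop
   vertex 2.6 2.1 1.2
   vertex 1.7 0.6 0.6
   vertex 1.0 1.7 0.4
  endloop
 endfacet
 facet normal -0.375 0.927 -0.018
  outer loop
   vertex 0.8 2.5 0.9
   vertex 0.2 2.3 3.1
   vertex 3.9 3.8 3.2
  endloop
 endfacet
 facet normal 0.256 0.558 -0.790
  outer loop
   vertex 0.8 2.5 0.9
   vertex 2.6 2.1 1.2
   vertex 1.0 1.7 0.4
  endloop
 endfacet
 facet normal -0.258 0.465 -0.847
  outer loop
   vertex 0.8 2.5 0.9
   vertex 1.0 1.7 0.4
   vertex 0.1 1.2 0.4
  endloop
 endfacet
 facet normal -0.835 0.519 -0.181
  outer loop
   vertex 0.8 2.5 0.9
   vertex 0.1 1.2 0.4
   vertex 0.2 2.3 3.1
  endloop
 endfacet
 facet normal 0.776 -0.621 0.107
  outer loop
   vertex 3.2 2.7 1.9
   vertex 3.9 3.8 3.2
   vertex 1.7 0.6 0.6
  endloop
 endfacet
 facet normal 0.838 -0.328 -0.437
  outer loop
   vertex 3.2 2.7 1.9
   vertex 1.7 0.6 0.6
   vertex 2.6 2.1 1.2
  endloop
 endfacet
 facet normal 0.235 0.676 -0.698
  outer loop
   vertex 3.2 2.7 1.9
   vertex 0.8 2.5 0.9
   vertex 3.9 3.8 3.2
  endloop
 endfacet
 facet normal 0.260 0.611 -0.747
  outer loop
   vertex 3.2 2.7 1.9
   vertex 2.6 2.1 1.2
   vertex 0.8 2.5 0.9
  endloop
 endfacet
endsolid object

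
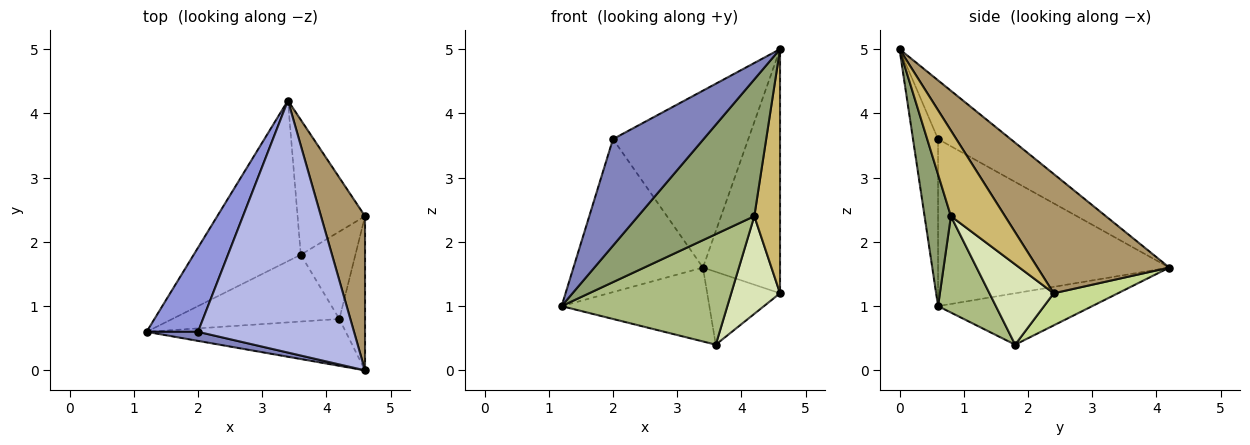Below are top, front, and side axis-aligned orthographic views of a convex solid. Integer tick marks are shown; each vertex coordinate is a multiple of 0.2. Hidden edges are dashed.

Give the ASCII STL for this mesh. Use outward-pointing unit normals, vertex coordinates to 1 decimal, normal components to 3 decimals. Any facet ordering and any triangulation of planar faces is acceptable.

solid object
 facet normal -0.400 0.383 -0.833
  outer loop
   vertex 3.6 1.8 0.4
   vertex 1.2 0.6 1.0
   vertex 3.4 4.2 1.6
  endloop
 endfacet
 facet normal -0.266 -0.961 0.082
  outer loop
   vertex 2.0 0.6 3.6
   vertex 1.2 0.6 1.0
   vertex 4.6 0.0 5.0
  endloop
 endfacet
 facet normal -0.843 0.472 0.259
  outer loop
   vertex 2.0 0.6 3.6
   vertex 3.4 4.2 1.6
   vertex 1.2 0.6 1.0
  endloop
 endfacet
 facet normal -0.294 0.549 0.782
  outer loop
   vertex 2.0 0.6 3.6
   vertex 4.6 0.0 5.0
   vertex 3.4 4.2 1.6
  endloop
 endfacet
 facet normal 0.210 -0.925 -0.317
  outer loop
   vertex 4.2 0.8 2.4
   vertex 4.6 0.0 5.0
   vertex 1.2 0.6 1.0
  endloop
 endfacet
 facet normal 0.286 -0.820 -0.496
  outer loop
   vertex 4.2 0.8 2.4
   vertex 1.2 0.6 1.0
   vertex 3.6 1.8 0.4
  endloop
 endfacet
 facet normal 0.386 0.438 -0.812
  outer loop
   vertex 4.6 2.4 1.2
   vertex 3.6 1.8 0.4
   vertex 3.4 4.2 1.6
  endloop
 endfacet
 facet normal 0.700 -0.532 -0.476
  outer loop
   vertex 4.6 2.4 1.2
   vertex 4.2 0.8 2.4
   vertex 3.6 1.8 0.4
  endloop
 endfacet
 facet normal 0.823 0.481 0.304
  outer loop
   vertex 4.6 2.4 1.2
   vertex 3.4 4.2 1.6
   vertex 4.6 0.0 5.0
  endloop
 endfacet
 facet normal 0.872 -0.414 -0.262
  outer loop
   vertex 4.6 2.4 1.2
   vertex 4.6 0.0 5.0
   vertex 4.2 0.8 2.4
  endloop
 endfacet
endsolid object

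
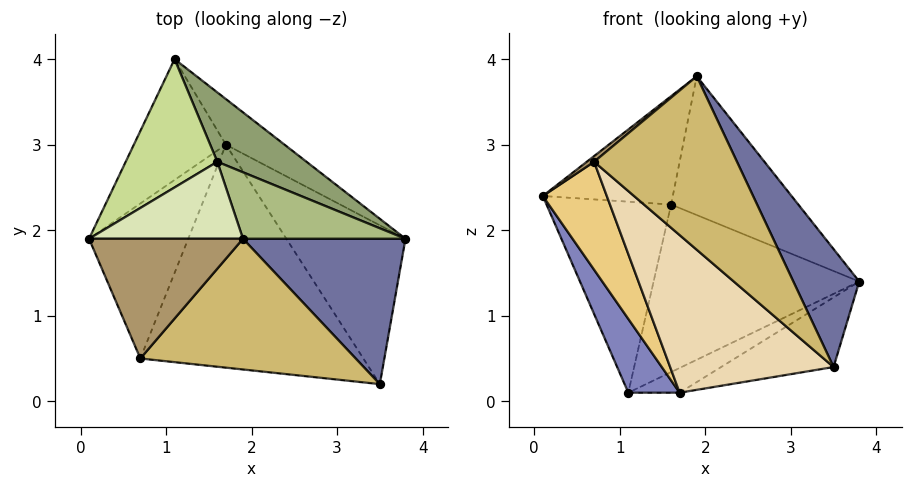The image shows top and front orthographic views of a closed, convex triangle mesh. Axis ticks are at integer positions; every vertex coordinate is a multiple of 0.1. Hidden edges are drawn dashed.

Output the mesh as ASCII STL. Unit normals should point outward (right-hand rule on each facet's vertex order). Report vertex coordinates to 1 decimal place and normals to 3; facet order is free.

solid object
 facet normal 0.700 -0.450 0.554
  outer loop
   vertex 1.9 1.9 3.8
   vertex 3.5 0.2 0.4
   vertex 3.8 1.9 1.4
  endloop
 endfacet
 facet normal -0.656 -0.393 -0.644
  outer loop
   vertex 1.7 3.0 0.1
   vertex 0.1 1.9 2.4
   vertex 1.1 4.0 0.1
  endloop
 endfacet
 facet normal 0.622 0.373 -0.689
  outer loop
   vertex 1.7 3.0 0.1
   vertex 1.1 4.0 0.1
   vertex 3.8 1.9 1.4
  endloop
 endfacet
 facet normal 0.614 0.317 -0.723
  outer loop
   vertex 1.7 3.0 0.1
   vertex 3.8 1.9 1.4
   vertex 3.5 0.2 0.4
  endloop
 endfacet
 facet normal 0.471 0.815 0.337
  outer loop
   vertex 1.6 2.8 2.3
   vertex 3.8 1.9 1.4
   vertex 1.1 4.0 0.1
  endloop
 endfacet
 facet normal 0.479 0.792 0.379
  outer loop
   vertex 1.6 2.8 2.3
   vertex 1.9 1.9 3.8
   vertex 3.8 1.9 1.4
  endloop
 endfacet
 facet normal -0.419 0.754 0.506
  outer loop
   vertex 1.6 2.8 2.3
   vertex 1.1 4.0 0.1
   vertex 0.1 1.9 2.4
  endloop
 endfacet
 facet normal -0.411 0.743 0.528
  outer loop
   vertex 1.6 2.8 2.3
   vertex 0.1 1.9 2.4
   vertex 1.9 1.9 3.8
  endloop
 endfacet
 facet normal -0.614 -0.038 0.789
  outer loop
   vertex 0.7 0.5 2.8
   vertex 1.9 1.9 3.8
   vertex 0.1 1.9 2.4
  endloop
 endfacet
 facet normal 0.395 -0.734 0.553
  outer loop
   vertex 0.7 0.5 2.8
   vertex 3.5 0.2 0.4
   vertex 1.9 1.9 3.8
  endloop
 endfacet
 facet normal -0.618 -0.449 -0.645
  outer loop
   vertex 0.7 0.5 2.8
   vertex 0.1 1.9 2.4
   vertex 1.7 3.0 0.1
  endloop
 endfacet
 facet normal -0.606 -0.459 -0.650
  outer loop
   vertex 0.7 0.5 2.8
   vertex 1.7 3.0 0.1
   vertex 3.5 0.2 0.4
  endloop
 endfacet
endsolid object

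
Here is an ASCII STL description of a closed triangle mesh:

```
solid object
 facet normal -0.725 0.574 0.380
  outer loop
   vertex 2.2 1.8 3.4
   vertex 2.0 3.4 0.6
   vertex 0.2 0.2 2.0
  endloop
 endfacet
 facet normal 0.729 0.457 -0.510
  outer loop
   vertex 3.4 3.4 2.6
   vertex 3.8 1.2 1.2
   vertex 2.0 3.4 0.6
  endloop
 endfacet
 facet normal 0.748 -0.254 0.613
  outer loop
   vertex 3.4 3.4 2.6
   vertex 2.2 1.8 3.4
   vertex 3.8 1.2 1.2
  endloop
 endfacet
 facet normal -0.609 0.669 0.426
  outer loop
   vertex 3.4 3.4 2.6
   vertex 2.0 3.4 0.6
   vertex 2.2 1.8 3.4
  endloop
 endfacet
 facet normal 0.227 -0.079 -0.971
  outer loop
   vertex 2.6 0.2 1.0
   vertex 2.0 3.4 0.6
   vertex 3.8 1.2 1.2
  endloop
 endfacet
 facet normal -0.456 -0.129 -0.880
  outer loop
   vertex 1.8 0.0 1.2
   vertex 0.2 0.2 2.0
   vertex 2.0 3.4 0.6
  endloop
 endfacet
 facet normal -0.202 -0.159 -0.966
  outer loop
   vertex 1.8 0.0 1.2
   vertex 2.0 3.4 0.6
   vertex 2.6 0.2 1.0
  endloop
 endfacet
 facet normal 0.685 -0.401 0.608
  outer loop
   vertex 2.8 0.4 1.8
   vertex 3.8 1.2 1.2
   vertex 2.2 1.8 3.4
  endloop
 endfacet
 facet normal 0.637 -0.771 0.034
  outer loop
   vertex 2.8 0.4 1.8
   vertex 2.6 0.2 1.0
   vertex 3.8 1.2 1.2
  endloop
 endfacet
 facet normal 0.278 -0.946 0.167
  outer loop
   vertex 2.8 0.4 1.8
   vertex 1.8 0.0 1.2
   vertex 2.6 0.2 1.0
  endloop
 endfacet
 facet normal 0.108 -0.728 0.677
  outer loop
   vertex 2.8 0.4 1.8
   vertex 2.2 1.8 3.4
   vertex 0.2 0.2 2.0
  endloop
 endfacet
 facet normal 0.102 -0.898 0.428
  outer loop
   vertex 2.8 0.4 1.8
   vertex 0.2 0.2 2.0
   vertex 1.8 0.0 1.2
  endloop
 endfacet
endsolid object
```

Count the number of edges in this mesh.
18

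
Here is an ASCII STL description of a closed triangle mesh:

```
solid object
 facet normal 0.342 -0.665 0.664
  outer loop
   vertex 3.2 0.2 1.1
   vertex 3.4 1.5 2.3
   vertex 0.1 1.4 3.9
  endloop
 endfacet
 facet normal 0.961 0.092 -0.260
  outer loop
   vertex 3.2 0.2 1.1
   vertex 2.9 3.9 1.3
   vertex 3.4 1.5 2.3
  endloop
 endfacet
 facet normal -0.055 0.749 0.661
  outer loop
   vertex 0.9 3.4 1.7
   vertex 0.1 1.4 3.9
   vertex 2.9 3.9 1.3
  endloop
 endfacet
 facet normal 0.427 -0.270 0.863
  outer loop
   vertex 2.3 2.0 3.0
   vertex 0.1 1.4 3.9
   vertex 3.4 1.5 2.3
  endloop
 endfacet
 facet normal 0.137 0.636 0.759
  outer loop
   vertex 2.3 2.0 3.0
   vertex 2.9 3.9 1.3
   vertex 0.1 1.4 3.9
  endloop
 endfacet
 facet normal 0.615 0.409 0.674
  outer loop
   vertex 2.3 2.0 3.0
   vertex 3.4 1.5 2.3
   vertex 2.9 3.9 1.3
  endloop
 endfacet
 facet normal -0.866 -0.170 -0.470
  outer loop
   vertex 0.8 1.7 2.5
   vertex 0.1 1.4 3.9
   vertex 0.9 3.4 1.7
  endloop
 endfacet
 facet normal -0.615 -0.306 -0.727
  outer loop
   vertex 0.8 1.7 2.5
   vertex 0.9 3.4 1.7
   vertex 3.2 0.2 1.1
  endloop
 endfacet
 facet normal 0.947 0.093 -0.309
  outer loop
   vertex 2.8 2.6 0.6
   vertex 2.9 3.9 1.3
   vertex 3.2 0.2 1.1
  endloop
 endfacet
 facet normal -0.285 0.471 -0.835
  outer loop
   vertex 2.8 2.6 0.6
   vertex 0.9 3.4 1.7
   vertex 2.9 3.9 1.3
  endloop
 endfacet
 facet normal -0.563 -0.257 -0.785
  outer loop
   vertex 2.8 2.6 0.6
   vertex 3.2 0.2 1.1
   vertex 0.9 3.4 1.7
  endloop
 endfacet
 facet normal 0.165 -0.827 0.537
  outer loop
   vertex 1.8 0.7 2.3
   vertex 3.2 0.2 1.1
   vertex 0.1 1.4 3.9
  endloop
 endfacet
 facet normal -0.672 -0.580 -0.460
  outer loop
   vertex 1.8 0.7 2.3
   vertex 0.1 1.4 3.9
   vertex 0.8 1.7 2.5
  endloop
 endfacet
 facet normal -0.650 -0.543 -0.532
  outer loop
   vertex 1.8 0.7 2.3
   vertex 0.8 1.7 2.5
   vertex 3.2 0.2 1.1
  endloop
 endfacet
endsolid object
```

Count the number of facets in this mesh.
14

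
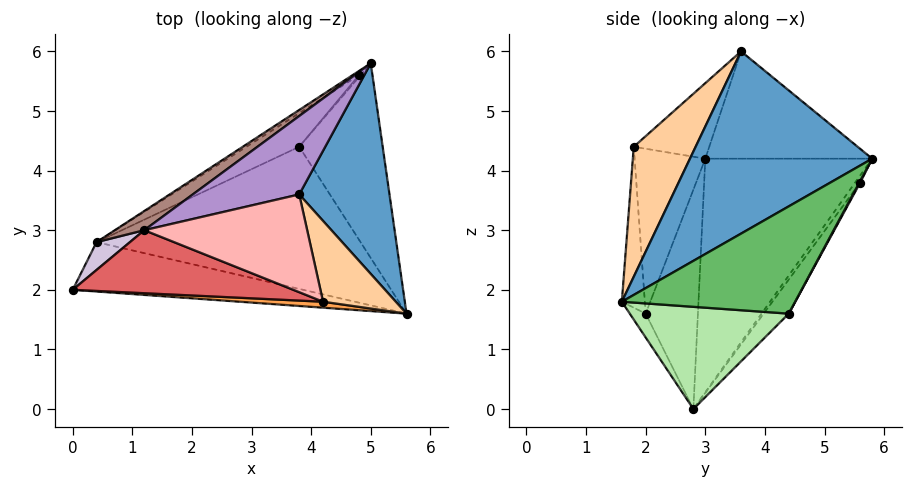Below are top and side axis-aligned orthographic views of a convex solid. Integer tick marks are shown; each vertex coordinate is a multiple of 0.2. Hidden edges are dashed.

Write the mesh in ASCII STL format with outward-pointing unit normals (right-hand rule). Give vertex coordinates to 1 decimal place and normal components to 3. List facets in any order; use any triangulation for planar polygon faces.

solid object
 facet normal 0.889 -0.125 0.440
  outer loop
   vertex 3.8 3.6 6.0
   vertex 5.6 1.6 1.8
   vertex 5.0 5.8 4.2
  endloop
 endfacet
 facet normal -0.047 -0.889 -0.456
  outer loop
   vertex 0.4 2.8 0.0
   vertex 5.6 1.6 1.8
   vertex 0.0 2.0 1.6
  endloop
 endfacet
 facet normal -0.073 -0.997 0.038
  outer loop
   vertex 4.2 1.8 4.4
   vertex 0.0 2.0 1.6
   vertex 5.6 1.6 1.8
  endloop
 endfacet
 facet normal 0.849 -0.234 0.475
  outer loop
   vertex 4.2 1.8 4.4
   vertex 5.6 1.6 1.8
   vertex 3.8 3.6 6.0
  endloop
 endfacet
 facet normal 0.716 0.421 -0.557
  outer loop
   vertex 3.8 4.4 1.6
   vertex 5.0 5.8 4.2
   vertex 5.6 1.6 1.8
  endloop
 endfacet
 facet normal 0.356 0.163 -0.920
  outer loop
   vertex 3.8 4.4 1.6
   vertex 5.6 1.6 1.8
   vertex 0.4 2.8 0.0
  endloop
 endfacet
 facet normal -0.354 -0.806 0.474
  outer loop
   vertex 1.2 3.0 4.2
   vertex 0.0 2.0 1.6
   vertex 4.2 1.8 4.4
  endloop
 endfacet
 facet normal -0.313 -0.669 0.674
  outer loop
   vertex 1.2 3.0 4.2
   vertex 4.2 1.8 4.4
   vertex 3.8 3.6 6.0
  endloop
 endfacet
 facet normal -0.511 0.694 0.507
  outer loop
   vertex 1.2 3.0 4.2
   vertex 3.8 3.6 6.0
   vertex 5.0 5.8 4.2
  endloop
 endfacet
 facet normal -0.774 0.622 0.118
  outer loop
   vertex 1.2 3.0 4.2
   vertex 0.4 2.8 0.0
   vertex 0.0 2.0 1.6
  endloop
 endfacet
 facet normal -0.592 0.803 0.074
  outer loop
   vertex 1.2 3.0 4.2
   vertex 5.0 5.8 4.2
   vertex 0.4 2.8 0.0
  endloop
 endfacet
 facet normal -0.324 0.901 -0.288
  outer loop
   vertex 4.8 5.6 3.8
   vertex 0.4 2.8 0.0
   vertex 5.0 5.8 4.2
  endloop
 endfacet
 facet normal 0.577 0.577 -0.577
  outer loop
   vertex 4.8 5.6 3.8
   vertex 5.0 5.8 4.2
   vertex 3.8 4.4 1.6
  endloop
 endfacet
 facet normal -0.243 0.894 -0.377
  outer loop
   vertex 4.8 5.6 3.8
   vertex 3.8 4.4 1.6
   vertex 0.4 2.8 0.0
  endloop
 endfacet
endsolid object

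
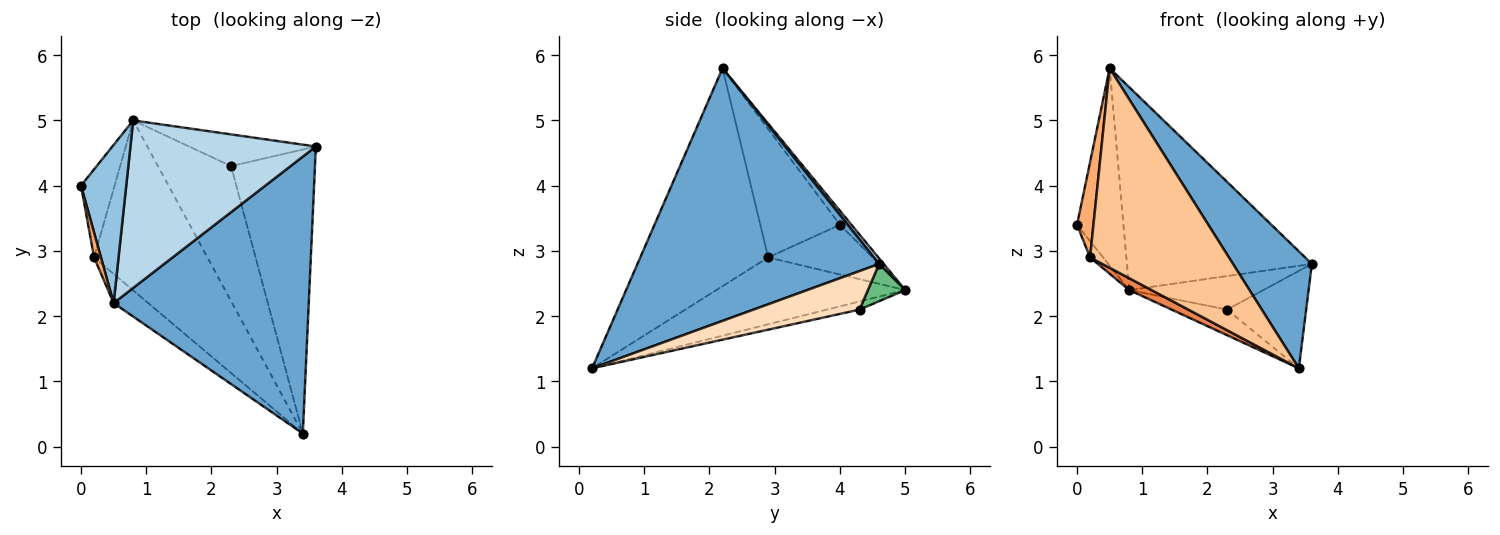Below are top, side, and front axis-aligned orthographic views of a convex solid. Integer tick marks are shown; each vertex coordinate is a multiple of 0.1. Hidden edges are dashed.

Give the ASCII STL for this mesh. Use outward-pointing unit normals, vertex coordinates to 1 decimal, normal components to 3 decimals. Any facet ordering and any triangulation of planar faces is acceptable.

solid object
 facet normal 0.766 -0.250 0.592
  outer loop
   vertex 0.5 2.2 5.8
   vertex 3.4 0.2 1.2
   vertex 3.6 4.6 2.8
  endloop
 endfacet
 facet normal -0.190 0.766 0.614
  outer loop
   vertex 0.8 5.0 2.4
   vertex 0.0 4.0 3.4
   vertex 0.5 2.2 5.8
  endloop
 endfacet
 facet normal 0.019 0.771 0.637
  outer loop
   vertex 0.8 5.0 2.4
   vertex 0.5 2.2 5.8
   vertex 3.6 4.6 2.8
  endloop
 endfacet
 facet normal -0.824 0.103 -0.556
  outer loop
   vertex 0.2 2.9 2.9
   vertex 0.0 4.0 3.4
   vertex 0.8 5.0 2.4
  endloop
 endfacet
 facet normal -0.507 -0.060 -0.860
  outer loop
   vertex 0.2 2.9 2.9
   vertex 0.8 5.0 2.4
   vertex 3.4 0.2 1.2
  endloop
 endfacet
 facet normal -0.978 -0.202 0.052
  outer loop
   vertex 0.2 2.9 2.9
   vertex 0.5 2.2 5.8
   vertex 0.0 4.0 3.4
  endloop
 endfacet
 facet normal -0.674 -0.731 -0.107
  outer loop
   vertex 0.2 2.9 2.9
   vertex 3.4 0.2 1.2
   vertex 0.5 2.2 5.8
  endloop
 endfacet
 facet normal 0.399 0.297 -0.868
  outer loop
   vertex 2.3 4.3 2.1
   vertex 3.6 4.6 2.8
   vertex 3.4 0.2 1.2
  endloop
 endfacet
 facet normal 0.198 0.713 -0.673
  outer loop
   vertex 2.3 4.3 2.1
   vertex 0.8 5.0 2.4
   vertex 3.6 4.6 2.8
  endloop
 endfacet
 facet normal -0.109 0.185 -0.977
  outer loop
   vertex 2.3 4.3 2.1
   vertex 3.4 0.2 1.2
   vertex 0.8 5.0 2.4
  endloop
 endfacet
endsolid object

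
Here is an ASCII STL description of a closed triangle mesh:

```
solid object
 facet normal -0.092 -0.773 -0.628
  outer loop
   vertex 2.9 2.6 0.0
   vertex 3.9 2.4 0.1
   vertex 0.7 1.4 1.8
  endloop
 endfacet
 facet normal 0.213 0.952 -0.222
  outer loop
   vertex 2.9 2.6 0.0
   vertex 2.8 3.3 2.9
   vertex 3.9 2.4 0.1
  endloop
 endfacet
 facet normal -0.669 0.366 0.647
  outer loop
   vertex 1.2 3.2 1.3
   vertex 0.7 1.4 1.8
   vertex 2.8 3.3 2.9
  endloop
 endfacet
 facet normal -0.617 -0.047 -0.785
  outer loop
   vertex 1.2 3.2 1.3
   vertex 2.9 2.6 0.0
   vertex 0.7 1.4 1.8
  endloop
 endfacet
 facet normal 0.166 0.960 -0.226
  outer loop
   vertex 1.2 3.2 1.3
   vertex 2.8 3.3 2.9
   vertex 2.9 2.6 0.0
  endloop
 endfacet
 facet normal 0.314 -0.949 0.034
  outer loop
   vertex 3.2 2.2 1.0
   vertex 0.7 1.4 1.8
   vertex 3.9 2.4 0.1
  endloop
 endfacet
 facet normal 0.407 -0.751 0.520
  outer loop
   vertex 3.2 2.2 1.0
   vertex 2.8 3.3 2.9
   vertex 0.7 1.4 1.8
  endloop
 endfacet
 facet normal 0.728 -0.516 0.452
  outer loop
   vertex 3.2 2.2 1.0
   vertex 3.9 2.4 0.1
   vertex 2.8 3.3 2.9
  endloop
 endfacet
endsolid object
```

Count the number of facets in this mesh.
8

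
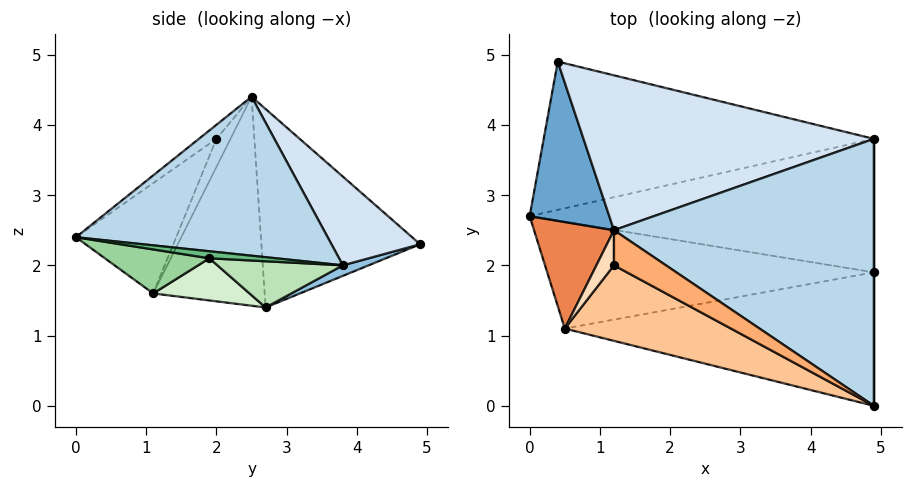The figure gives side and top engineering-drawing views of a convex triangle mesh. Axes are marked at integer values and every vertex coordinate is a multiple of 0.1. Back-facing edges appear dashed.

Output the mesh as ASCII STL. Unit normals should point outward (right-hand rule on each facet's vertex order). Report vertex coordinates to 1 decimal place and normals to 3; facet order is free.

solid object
 facet normal -0.928 0.016 0.372
  outer loop
   vertex 1.2 2.5 4.4
   vertex 0.4 4.9 2.3
   vertex 0.0 2.7 1.4
  endloop
 endfacet
 facet normal 0.030 0.374 -0.927
  outer loop
   vertex 4.9 3.8 2.0
   vertex 0.0 2.7 1.4
   vertex 0.4 4.9 2.3
  endloop
 endfacet
 facet normal 0.520 0.089 0.850
  outer loop
   vertex 4.9 3.8 2.0
   vertex 1.2 2.5 4.4
   vertex 4.9 0.0 2.4
  endloop
 endfacet
 facet normal 0.213 0.683 0.699
  outer loop
   vertex 4.9 3.8 2.0
   vertex 0.4 4.9 2.3
   vertex 1.2 2.5 4.4
  endloop
 endfacet
 facet normal -0.907 -0.240 0.347
  outer loop
   vertex 0.5 1.1 1.6
   vertex 1.2 2.5 4.4
   vertex 0.0 2.7 1.4
  endloop
 endfacet
 facet normal -0.170 -0.757 0.631
  outer loop
   vertex 1.2 2.0 3.8
   vertex 4.9 0.0 2.4
   vertex 1.2 2.5 4.4
  endloop
 endfacet
 facet normal -0.292 -0.849 0.440
  outer loop
   vertex 1.2 2.0 3.8
   vertex 0.5 1.1 1.6
   vertex 4.9 0.0 2.4
  endloop
 endfacet
 facet normal -0.716 -0.537 0.447
  outer loop
   vertex 1.2 2.0 3.8
   vertex 1.2 2.5 4.4
   vertex 0.5 1.1 1.6
  endloop
 endfacet
 facet normal 1.000 0.000 0.000
  outer loop
   vertex 4.9 1.9 2.1
   vertex 4.9 3.8 2.0
   vertex 4.9 0.0 2.4
  endloop
 endfacet
 facet normal 0.139 -0.154 -0.978
  outer loop
   vertex 4.9 1.9 2.1
   vertex 4.9 0.0 2.4
   vertex 0.5 1.1 1.6
  endloop
 endfacet
 facet normal 0.133 -0.052 -0.990
  outer loop
   vertex 4.9 1.9 2.1
   vertex 0.0 2.7 1.4
   vertex 4.9 3.8 2.0
  endloop
 endfacet
 facet normal 0.128 -0.084 -0.988
  outer loop
   vertex 4.9 1.9 2.1
   vertex 0.5 1.1 1.6
   vertex 0.0 2.7 1.4
  endloop
 endfacet
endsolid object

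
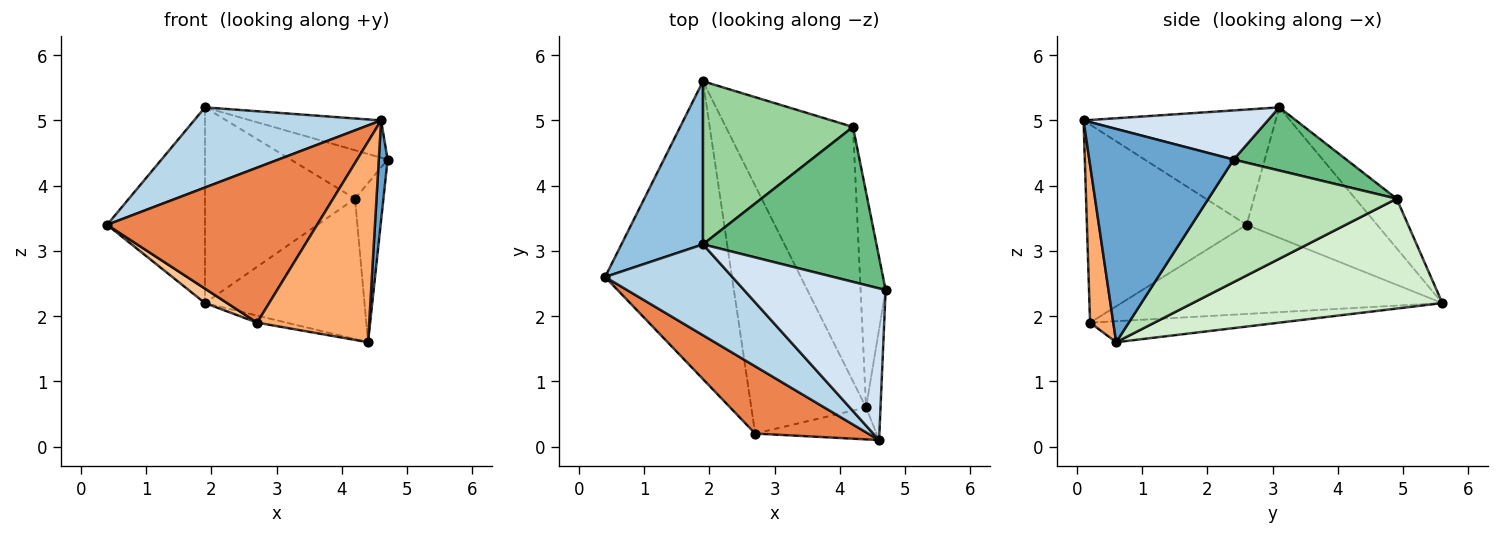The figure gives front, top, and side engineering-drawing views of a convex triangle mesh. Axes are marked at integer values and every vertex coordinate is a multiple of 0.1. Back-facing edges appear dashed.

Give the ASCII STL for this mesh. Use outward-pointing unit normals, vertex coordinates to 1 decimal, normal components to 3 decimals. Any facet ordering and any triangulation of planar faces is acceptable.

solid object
 facet normal 0.996 -0.061 -0.068
  outer loop
   vertex 4.6 0.1 5.0
   vertex 4.4 0.6 1.6
   vertex 4.7 2.4 4.4
  endloop
 endfacet
 facet normal -0.716 0.537 0.447
  outer loop
   vertex 1.9 3.1 5.2
   vertex 1.9 5.6 2.2
   vertex 0.4 2.6 3.4
  endloop
 endfacet
 facet normal -0.562 -0.547 0.620
  outer loop
   vertex 1.9 3.1 5.2
   vertex 0.4 2.6 3.4
   vertex 4.6 0.1 5.0
  endloop
 endfacet
 facet normal 0.319 0.226 0.920
  outer loop
   vertex 1.9 3.1 5.2
   vertex 4.6 0.1 5.0
   vertex 4.7 2.4 4.4
  endloop
 endfacet
 facet normal -0.572 -0.752 0.326
  outer loop
   vertex 2.7 0.2 1.9
   vertex 4.6 0.1 5.0
   vertex 0.4 2.6 3.4
  endloop
 endfacet
 facet normal 0.200 -0.968 -0.154
  outer loop
   vertex 2.7 0.2 1.9
   vertex 4.4 0.6 1.6
   vertex 4.6 0.1 5.0
  endloop
 endfacet
 facet normal -0.575 -0.040 -0.817
  outer loop
   vertex 2.7 0.2 1.9
   vertex 0.4 2.6 3.4
   vertex 1.9 5.6 2.2
  endloop
 endfacet
 facet normal -0.180 0.028 -0.983
  outer loop
   vertex 2.7 0.2 1.9
   vertex 1.9 5.6 2.2
   vertex 4.4 0.6 1.6
  endloop
 endfacet
 facet normal 0.328 0.282 0.902
  outer loop
   vertex 4.2 4.9 3.8
   vertex 1.9 3.1 5.2
   vertex 4.7 2.4 4.4
  endloop
 endfacet
 facet normal -0.207 0.752 0.626
  outer loop
   vertex 4.2 4.9 3.8
   vertex 1.9 5.6 2.2
   vertex 1.9 3.1 5.2
  endloop
 endfacet
 facet normal 0.969 0.146 -0.198
  outer loop
   vertex 4.2 4.9 3.8
   vertex 4.7 2.4 4.4
   vertex 4.4 0.6 1.6
  endloop
 endfacet
 facet normal 0.603 0.385 -0.698
  outer loop
   vertex 4.2 4.9 3.8
   vertex 4.4 0.6 1.6
   vertex 1.9 5.6 2.2
  endloop
 endfacet
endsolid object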